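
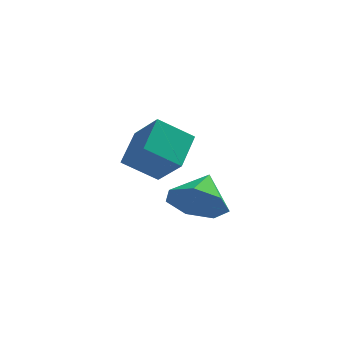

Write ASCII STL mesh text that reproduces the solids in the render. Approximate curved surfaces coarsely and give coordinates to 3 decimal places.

solid 
facet normal -0.163 -0.819 -0.550
outer loop
vertex 2.298 -3.897 -0.866
vertex 1.891 -4.3 -0.146
vertex 1.51 -3.782 -0.804
endloop
endfacet
facet normal 0.104 0.920 -0.379
outer loop
vertex 2.298 -3.897 -0.866
vertex 1.51 -3.782 -0.804
vertex 2.089 -3.3 0.526
endloop
endfacet
facet normal -0.163 -0.819 -0.551
outer loop
vertex 1.51 -3.782 -0.804
vertex 1.891 -4.3 -0.146
vertex 1.009 -4.057 -0.247
endloop
endfacet
facet normal -0.539 0.840 -0.070
outer loop
vertex 1.51 -3.782 -0.804
vertex 1.009 -4.057 -0.247
vertex 2.089 -3.3 0.526
endloop
endfacet
facet normal -0.163 -0.819 -0.550
outer loop
vertex 1.009 -4.057 -0.247
vertex 1.891 -4.3 -0.146
vertex 1.172 -4.515 0.387
endloop
endfacet
facet normal -0.707 0.474 0.524
outer loop
vertex 1.009 -4.057 -0.247
vertex 1.172 -4.515 0.387
vertex 2.089 -3.3 0.526
endloop
endfacet
facet normal -0.162 -0.820 -0.549
outer loop
vertex 1.172 -4.515 0.387
vertex 1.891 -4.3 -0.146
vertex 1.876 -4.81 0.62
endloop
endfacet
facet normal -0.275 0.098 0.956
outer loop
vertex 1.172 -4.515 0.387
vertex 1.876 -4.81 0.62
vertex 2.089 -3.3 0.526
endloop
endfacet
facet normal -0.163 -0.820 -0.549
outer loop
vertex 1.876 -4.81 0.62
vertex 1.891 -4.3 -0.146
vertex 2.591 -4.722 0.276
endloop
endfacet
facet normal 0.434 -0.005 0.901
outer loop
vertex 1.876 -4.81 0.62
vertex 2.591 -4.722 0.276
vertex 2.089 -3.3 0.526
endloop
endfacet
facet normal -0.162 -0.819 -0.550
outer loop
vertex 2.591 -4.722 0.276
vertex 1.891 -4.3 -0.146
vertex 2.779 -4.315 -0.385
endloop
endfacet
facet normal 0.884 0.242 0.400
outer loop
vertex 2.591 -4.722 0.276
vertex 2.779 -4.315 -0.385
vertex 2.089 -3.3 0.526
endloop
endfacet
facet normal -0.162 -0.819 -0.550
outer loop
vertex 2.779 -4.315 -0.385
vertex 1.891 -4.3 -0.146
vertex 2.298 -3.897 -0.866
endloop
endfacet
facet normal 0.738 0.654 -0.170
outer loop
vertex 2.779 -4.315 -0.385
vertex 2.298 -3.897 -0.866
vertex 2.089 -3.3 0.526
endloop
endfacet
facet normal -0.799 -0.212 0.563
outer loop
vertex 0.283 -1.093 1.706
vertex -0.5 -0.424 0.848
vertex 0.083 -2.252 0.985
endloop
endfacet
facet normal 0.585 -0.499 0.640
outer loop
vertex 1.12 -1.976 0.252
vertex 0.283 -1.093 1.706
vertex 0.083 -2.252 0.985
endloop
endfacet
facet normal -0.798 -0.212 0.564
outer loop
vertex 0.083 -2.252 0.985
vertex -0.5 -0.424 0.848
vertex -0.701 -1.583 0.127
endloop
endfacet
facet normal -0.145 -0.840 -0.522
outer loop
vertex -0.701 -1.583 0.127
vertex 1.12 -1.976 0.252
vertex 0.083 -2.252 0.985
endloop
endfacet
facet normal 0.146 0.840 0.522
outer loop
vertex 0.283 -1.093 1.706
vertex 0.537 -0.148 0.115
vertex -0.5 -0.424 0.848
endloop
endfacet
facet normal 0.584 -0.499 0.640
outer loop
vertex 1.321 -0.817 0.973
vertex 0.283 -1.093 1.706
vertex 1.12 -1.976 0.252
endloop
endfacet
facet normal 0.145 0.840 0.522
outer loop
vertex 1.321 -0.817 0.973
vertex 0.537 -0.148 0.115
vertex 0.283 -1.093 1.706
endloop
endfacet
facet normal -0.585 0.499 -0.639
outer loop
vertex -0.5 -0.424 0.848
vertex 0.537 -0.148 0.115
vertex -0.701 -1.583 0.127
endloop
endfacet
facet normal -0.145 -0.840 -0.522
outer loop
vertex 0.337 -1.307 -0.606
vertex 1.12 -1.976 0.252
vertex -0.701 -1.583 0.127
endloop
endfacet
facet normal -0.585 0.499 -0.640
outer loop
vertex -0.701 -1.583 0.127
vertex 0.537 -0.148 0.115
vertex 0.337 -1.307 -0.606
endloop
endfacet
facet normal 0.799 0.212 -0.563
outer loop
vertex 0.337 -1.307 -0.606
vertex 1.321 -0.817 0.973
vertex 1.12 -1.976 0.252
endloop
endfacet
facet normal 0.798 0.213 -0.563
outer loop
vertex 0.537 -0.148 0.115
vertex 1.321 -0.817 0.973
vertex 0.337 -1.307 -0.606
endloop
endfacet

endsolid


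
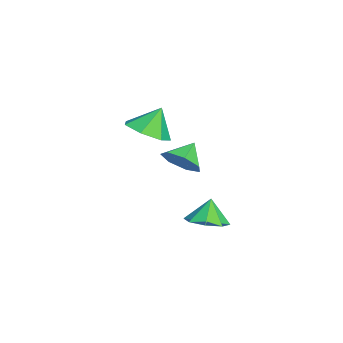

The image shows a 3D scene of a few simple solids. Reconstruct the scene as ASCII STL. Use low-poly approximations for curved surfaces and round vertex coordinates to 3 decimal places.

solid 
facet normal 0.641 -0.492 -0.589
outer loop
vertex -2.077 0.141 0.333
vertex -2.63 -0.501 0.268
vertex -2.556 0.187 -0.226
endloop
endfacet
facet normal -0.043 0.992 0.118
outer loop
vertex -2.077 0.141 0.333
vertex -2.556 0.187 -0.226
vertex -3.31 0.021 0.892
endloop
endfacet
facet normal 0.640 -0.492 -0.590
outer loop
vertex -2.556 0.187 -0.226
vertex -2.63 -0.501 0.268
vertex -3.091 -0.285 -0.413
endloop
endfacet
facet normal -0.579 0.767 -0.277
outer loop
vertex -2.556 0.187 -0.226
vertex -3.091 -0.285 -0.413
vertex -3.31 0.021 0.892
endloop
endfacet
facet normal 0.641 -0.492 -0.590
outer loop
vertex -3.091 -0.285 -0.413
vertex -2.63 -0.501 0.268
vertex -3.279 -0.92 -0.088
endloop
endfacet
facet normal -0.962 0.181 -0.204
outer loop
vertex -3.091 -0.285 -0.413
vertex -3.279 -0.92 -0.088
vertex -3.31 0.021 0.892
endloop
endfacet
facet normal 0.641 -0.493 -0.588
outer loop
vertex -3.279 -0.92 -0.088
vertex -2.63 -0.501 0.268
vertex -2.979 -1.239 0.506
endloop
endfacet
facet normal -0.903 -0.324 0.282
outer loop
vertex -3.279 -0.92 -0.088
vertex -2.979 -1.239 0.506
vertex -3.31 0.021 0.892
endloop
endfacet
facet normal 0.641 -0.493 -0.589
outer loop
vertex -2.979 -1.239 0.506
vertex -2.63 -0.501 0.268
vertex -2.417 -1.003 0.92
endloop
endfacet
facet normal -0.447 -0.367 0.816
outer loop
vertex -2.979 -1.239 0.506
vertex -2.417 -1.003 0.92
vertex -3.31 0.021 0.892
endloop
endfacet
facet normal 0.640 -0.493 -0.589
outer loop
vertex -2.417 -1.003 0.92
vertex -2.63 -0.501 0.268
vertex -2.015 -0.389 0.843
endloop
endfacet
facet normal 0.064 0.083 0.995
outer loop
vertex -2.417 -1.003 0.92
vertex -2.015 -0.389 0.843
vertex -3.31 0.021 0.892
endloop
endfacet
facet normal 0.641 -0.492 -0.589
outer loop
vertex -2.015 -0.389 0.843
vertex -2.63 -0.501 0.268
vertex -2.077 0.141 0.333
endloop
endfacet
facet normal 0.243 0.687 0.685
outer loop
vertex -2.015 -0.389 0.843
vertex -2.077 0.141 0.333
vertex -3.31 0.021 0.892
endloop
endfacet
facet normal 0.260 -0.449 -0.855
outer loop
vertex -2.435 -1.958 1.931
vertex -3.29 -1.716 1.544
vertex -2.459 -1.216 1.534
endloop
endfacet
facet normal 0.637 0.380 0.671
outer loop
vertex -2.435 -1.958 1.931
vertex -2.459 -1.216 1.534
vertex -3.61 -1.164 2.596
endloop
endfacet
facet normal 0.259 -0.448 -0.856
outer loop
vertex -2.459 -1.216 1.534
vertex -3.29 -1.716 1.544
vertex -3.11 -0.85 1.145
endloop
endfacet
facet normal 0.322 0.896 0.305
outer loop
vertex -2.459 -1.216 1.534
vertex -3.11 -0.85 1.145
vertex -3.61 -1.164 2.596
endloop
endfacet
facet normal 0.260 -0.448 -0.855
outer loop
vertex -3.11 -0.85 1.145
vertex -3.29 -1.716 1.544
vertex -3.896 -1.136 1.056
endloop
endfacet
facet normal -0.349 0.934 0.082
outer loop
vertex -3.11 -0.85 1.145
vertex -3.896 -1.136 1.056
vertex -3.61 -1.164 2.596
endloop
endfacet
facet normal 0.259 -0.449 -0.855
outer loop
vertex -3.896 -1.136 1.056
vertex -3.29 -1.716 1.544
vertex -4.227 -1.859 1.335
endloop
endfacet
facet normal -0.870 0.464 0.170
outer loop
vertex -3.896 -1.136 1.056
vertex -4.227 -1.859 1.335
vertex -3.61 -1.164 2.596
endloop
endfacet
facet normal 0.259 -0.449 -0.855
outer loop
vertex -4.227 -1.859 1.335
vertex -3.29 -1.716 1.544
vertex -3.852 -2.473 1.771
endloop
endfacet
facet normal -0.849 -0.161 0.504
outer loop
vertex -4.227 -1.859 1.335
vertex -3.852 -2.473 1.771
vertex -3.61 -1.164 2.596
endloop
endfacet
facet normal 0.259 -0.449 -0.855
outer loop
vertex -3.852 -2.473 1.771
vertex -3.29 -1.716 1.544
vertex -3.054 -2.518 2.036
endloop
endfacet
facet normal -0.302 -0.468 0.831
outer loop
vertex -3.852 -2.473 1.771
vertex -3.054 -2.518 2.036
vertex -3.61 -1.164 2.596
endloop
endfacet
facet normal 0.260 -0.448 -0.855
outer loop
vertex -3.054 -2.518 2.036
vertex -3.29 -1.716 1.544
vertex -2.435 -1.958 1.931
endloop
endfacet
facet normal 0.359 -0.227 0.905
outer loop
vertex -3.054 -2.518 2.036
vertex -2.435 -1.958 1.931
vertex -3.61 -1.164 2.596
endloop
endfacet
facet normal 0.338 -0.159 -0.928
outer loop
vertex 1.617 0.768 -0.477
vertex 0.982 0.27 -0.623
vertex 1.12 1.073 -0.71
endloop
endfacet
facet normal 0.207 0.784 0.585
outer loop
vertex 1.617 0.768 -0.477
vertex 1.12 1.073 -0.71
vertex 0.638 0.43 0.323
endloop
endfacet
facet normal 0.337 -0.159 -0.928
outer loop
vertex 1.12 1.073 -0.71
vertex 0.982 0.27 -0.623
vertex 0.542 0.908 -0.892
endloop
endfacet
facet normal -0.360 0.858 0.366
outer loop
vertex 1.12 1.073 -0.71
vertex 0.542 0.908 -0.892
vertex 0.638 0.43 0.323
endloop
endfacet
facet normal 0.338 -0.158 -0.928
outer loop
vertex 0.542 0.908 -0.892
vertex 0.982 0.27 -0.623
vertex 0.223 0.368 -0.916
endloop
endfacet
facet normal -0.837 0.483 0.256
outer loop
vertex 0.542 0.908 -0.892
vertex 0.223 0.368 -0.916
vertex 0.638 0.43 0.323
endloop
endfacet
facet normal 0.338 -0.158 -0.928
outer loop
vertex 0.223 0.368 -0.916
vertex 0.982 0.27 -0.623
vertex 0.348 -0.229 -0.769
endloop
endfacet
facet normal -0.940 -0.118 0.321
outer loop
vertex 0.223 0.368 -0.916
vertex 0.348 -0.229 -0.769
vertex 0.638 0.43 0.323
endloop
endfacet
facet normal 0.337 -0.157 -0.928
outer loop
vertex 0.348 -0.229 -0.769
vertex 0.982 0.27 -0.623
vertex 0.844 -0.534 -0.537
endloop
endfacet
facet normal -0.610 -0.596 0.522
outer loop
vertex 0.348 -0.229 -0.769
vertex 0.844 -0.534 -0.537
vertex 0.638 0.43 0.323
endloop
endfacet
facet normal 0.337 -0.157 -0.928
outer loop
vertex 0.844 -0.534 -0.537
vertex 0.982 0.27 -0.623
vertex 1.422 -0.369 -0.355
endloop
endfacet
facet normal -0.042 -0.670 0.741
outer loop
vertex 0.844 -0.534 -0.537
vertex 1.422 -0.369 -0.355
vertex 0.638 0.43 0.323
endloop
endfacet
facet normal 0.337 -0.157 -0.928
outer loop
vertex 1.422 -0.369 -0.355
vertex 0.982 0.27 -0.623
vertex 1.742 0.171 -0.33
endloop
endfacet
facet normal 0.434 -0.296 0.851
outer loop
vertex 1.422 -0.369 -0.355
vertex 1.742 0.171 -0.33
vertex 0.638 0.43 0.323
endloop
endfacet
facet normal 0.337 -0.158 -0.928
outer loop
vertex 1.742 0.171 -0.33
vertex 0.982 0.27 -0.623
vertex 1.617 0.768 -0.477
endloop
endfacet
facet normal 0.537 0.306 0.786
outer loop
vertex 1.742 0.171 -0.33
vertex 1.617 0.768 -0.477
vertex 0.638 0.43 0.323
endloop
endfacet

endsolid


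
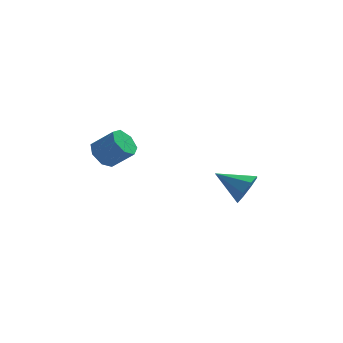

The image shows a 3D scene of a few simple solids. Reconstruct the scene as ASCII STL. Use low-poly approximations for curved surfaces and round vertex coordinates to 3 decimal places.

solid 
facet normal 0.774 -0.499 -0.390
outer loop
vertex 2.711 -1.256 -1.542
vertex 2.363 -1.334 -2.133
vertex 2.796 -0.86 -1.88
endloop
endfacet
facet normal 0.208 0.609 0.766
outer loop
vertex 2.711 -1.256 -1.542
vertex 2.796 -0.86 -1.88
vertex 1.357 -0.686 -1.627
endloop
endfacet
facet normal 0.774 -0.499 -0.390
outer loop
vertex 2.796 -0.86 -1.88
vertex 2.363 -1.334 -2.133
vertex 2.628 -0.741 -2.366
endloop
endfacet
facet normal 0.150 0.971 0.186
outer loop
vertex 2.796 -0.86 -1.88
vertex 2.628 -0.741 -2.366
vertex 1.357 -0.686 -1.627
endloop
endfacet
facet normal 0.775 -0.499 -0.389
outer loop
vertex 2.628 -0.741 -2.366
vertex 2.363 -1.334 -2.133
vertex 2.305 -0.97 -2.716
endloop
endfacet
facet normal -0.196 0.894 -0.404
outer loop
vertex 2.628 -0.741 -2.366
vertex 2.305 -0.97 -2.716
vertex 1.357 -0.686 -1.627
endloop
endfacet
facet normal 0.774 -0.499 -0.389
outer loop
vertex 2.305 -0.97 -2.716
vertex 2.363 -1.334 -2.133
vertex 2.016 -1.412 -2.724
endloop
endfacet
facet normal -0.627 0.422 -0.655
outer loop
vertex 2.305 -0.97 -2.716
vertex 2.016 -1.412 -2.724
vertex 1.357 -0.686 -1.627
endloop
endfacet
facet normal 0.775 -0.498 -0.389
outer loop
vertex 2.016 -1.412 -2.724
vertex 2.363 -1.334 -2.133
vertex 1.931 -1.809 -2.386
endloop
endfacet
facet normal -0.890 -0.169 -0.423
outer loop
vertex 2.016 -1.412 -2.724
vertex 1.931 -1.809 -2.386
vertex 1.357 -0.686 -1.627
endloop
endfacet
facet normal 0.775 -0.498 -0.388
outer loop
vertex 1.931 -1.809 -2.386
vertex 2.363 -1.334 -2.133
vertex 2.099 -1.927 -1.899
endloop
endfacet
facet normal -0.832 -0.532 0.158
outer loop
vertex 1.931 -1.809 -2.386
vertex 2.099 -1.927 -1.899
vertex 1.357 -0.686 -1.627
endloop
endfacet
facet normal 0.774 -0.499 -0.390
outer loop
vertex 2.099 -1.927 -1.899
vertex 2.363 -1.334 -2.133
vertex 2.422 -1.698 -1.55
endloop
endfacet
facet normal -0.485 -0.454 0.747
outer loop
vertex 2.099 -1.927 -1.899
vertex 2.422 -1.698 -1.55
vertex 1.357 -0.686 -1.627
endloop
endfacet
facet normal 0.774 -0.499 -0.390
outer loop
vertex 2.422 -1.698 -1.55
vertex 2.363 -1.334 -2.133
vertex 2.711 -1.256 -1.542
endloop
endfacet
facet normal -0.055 0.018 0.998
outer loop
vertex 2.422 -1.698 -1.55
vertex 2.711 -1.256 -1.542
vertex 1.357 -0.686 -1.627
endloop
endfacet
facet normal -0.705 0.235 -0.669
outer loop
vertex -2.234 -1.008 -0.715
vertex -2.497 -0.638 -0.308
vertex -2.064 -0.507 -0.718
endloop
endfacet
facet normal 0.632 -0.219 -0.743
outer loop
vertex -2.234 -1.008 -0.715
vertex -2.064 -0.507 -0.718
vertex -1.5 -1.252 -0.019
endloop
endfacet
facet normal 0.633 -0.218 -0.743
outer loop
vertex -1.5 -1.252 -0.019
vertex -2.064 -0.507 -0.718
vertex -1.331 -0.751 -0.022
endloop
endfacet
facet normal 0.706 -0.234 0.669
outer loop
vertex -1.5 -1.252 -0.019
vertex -1.331 -0.751 -0.022
vertex -1.763 -0.882 0.388
endloop
endfacet
facet normal -0.705 0.237 -0.669
outer loop
vertex -2.064 -0.507 -0.718
vertex -2.497 -0.638 -0.308
vertex -2.22 -0.104 -0.411
endloop
endfacet
facet normal 0.645 0.605 -0.467
outer loop
vertex -2.064 -0.507 -0.718
vertex -2.22 -0.104 -0.411
vertex -1.331 -0.751 -0.022
endloop
endfacet
facet normal 0.645 0.605 -0.468
outer loop
vertex -1.331 -0.751 -0.022
vertex -2.22 -0.104 -0.411
vertex -1.487 -0.348 0.284
endloop
endfacet
facet normal 0.706 -0.235 0.669
outer loop
vertex -1.331 -0.751 -0.022
vertex -1.487 -0.348 0.284
vertex -1.763 -0.882 0.388
endloop
endfacet
facet normal -0.704 0.236 -0.670
outer loop
vertex -2.22 -0.104 -0.411
vertex -2.497 -0.638 -0.308
vertex -2.585 -0.103 -0.027
endloop
endfacet
facet normal 0.171 0.972 0.160
outer loop
vertex -2.22 -0.104 -0.411
vertex -2.585 -0.103 -0.027
vertex -1.487 -0.348 0.284
endloop
endfacet
facet normal 0.171 0.972 0.162
outer loop
vertex -1.487 -0.348 0.284
vertex -2.585 -0.103 -0.027
vertex -1.851 -0.348 0.668
endloop
endfacet
facet normal 0.706 -0.234 0.669
outer loop
vertex -1.487 -0.348 0.284
vertex -1.851 -0.348 0.668
vertex -1.763 -0.882 0.388
endloop
endfacet
facet normal -0.704 0.236 -0.669
outer loop
vertex -2.585 -0.103 -0.027
vertex -2.497 -0.638 -0.308
vertex -2.883 -0.505 0.145
endloop
endfacet
facet normal -0.431 0.606 0.669
outer loop
vertex -2.585 -0.103 -0.027
vertex -2.883 -0.505 0.145
vertex -1.851 -0.348 0.668
endloop
endfacet
facet normal -0.431 0.607 0.668
outer loop
vertex -1.851 -0.348 0.668
vertex -2.883 -0.505 0.145
vertex -2.149 -0.75 0.841
endloop
endfacet
facet normal 0.705 -0.235 0.669
outer loop
vertex -1.851 -0.348 0.668
vertex -2.149 -0.75 0.841
vertex -1.763 -0.882 0.388
endloop
endfacet
facet normal -0.705 0.234 -0.669
outer loop
vertex -2.883 -0.505 0.145
vertex -2.497 -0.638 -0.308
vertex -2.89 -1.007 -0.023
endloop
endfacet
facet normal -0.709 -0.215 0.672
outer loop
vertex -2.883 -0.505 0.145
vertex -2.89 -1.007 -0.023
vertex -2.149 -0.75 0.841
endloop
endfacet
facet normal -0.709 -0.214 0.672
outer loop
vertex -2.149 -0.75 0.841
vertex -2.89 -1.007 -0.023
vertex -2.157 -1.251 0.673
endloop
endfacet
facet normal 0.705 -0.236 0.669
outer loop
vertex -2.149 -0.75 0.841
vertex -2.157 -1.251 0.673
vertex -1.763 -0.882 0.388
endloop
endfacet
facet normal -0.705 0.234 -0.669
outer loop
vertex -2.89 -1.007 -0.023
vertex -2.497 -0.638 -0.308
vertex -2.601 -1.231 -0.406
endloop
endfacet
facet normal -0.453 -0.875 0.170
outer loop
vertex -2.89 -1.007 -0.023
vertex -2.601 -1.231 -0.406
vertex -2.157 -1.251 0.673
endloop
endfacet
facet normal -0.453 -0.875 0.170
outer loop
vertex -2.157 -1.251 0.673
vertex -2.601 -1.231 -0.406
vertex -1.868 -1.475 0.29
endloop
endfacet
facet normal 0.705 -0.235 0.669
outer loop
vertex -2.157 -1.251 0.673
vertex -1.868 -1.475 0.29
vertex -1.763 -0.882 0.388
endloop
endfacet
facet normal -0.706 0.234 -0.669
outer loop
vertex -2.601 -1.231 -0.406
vertex -2.497 -0.638 -0.308
vertex -2.234 -1.008 -0.715
endloop
endfacet
facet normal 0.145 -0.876 -0.460
outer loop
vertex -2.601 -1.231 -0.406
vertex -2.234 -1.008 -0.715
vertex -1.868 -1.475 0.29
endloop
endfacet
facet normal 0.145 -0.876 -0.460
outer loop
vertex -1.868 -1.475 0.29
vertex -2.234 -1.008 -0.715
vertex -1.5 -1.252 -0.019
endloop
endfacet
facet normal 0.705 -0.235 0.669
outer loop
vertex -1.868 -1.475 0.29
vertex -1.5 -1.252 -0.019
vertex -1.763 -0.882 0.388
endloop
endfacet

endsolid


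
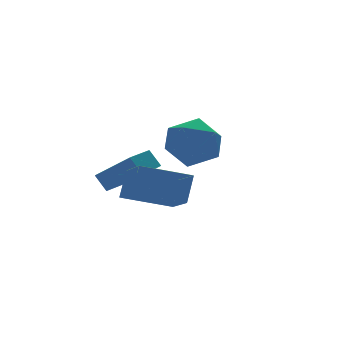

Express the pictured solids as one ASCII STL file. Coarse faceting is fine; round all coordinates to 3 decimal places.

solid 
facet normal -0.399 -0.332 -0.855
outer loop
vertex -4.391 -2.999 2.662
vertex -4.009 -1.321 1.832
vertex -2.646 -3.67 2.108
endloop
endfacet
facet normal -0.200 -0.878 0.434
outer loop
vertex -2.151 -3.259 3.168
vertex -4.391 -2.999 2.662
vertex -2.646 -3.67 2.108
endloop
endfacet
facet normal -0.399 -0.332 -0.855
outer loop
vertex -2.646 -3.67 2.108
vertex -4.009 -1.321 1.832
vertex -2.264 -1.993 1.278
endloop
endfacet
facet normal 0.895 -0.344 -0.284
outer loop
vertex -2.264 -1.993 1.278
vertex -2.151 -3.259 3.168
vertex -2.646 -3.67 2.108
endloop
endfacet
facet normal -0.895 0.344 0.284
outer loop
vertex -4.391 -2.999 2.662
vertex -3.514 -0.91 2.892
vertex -4.009 -1.321 1.832
endloop
endfacet
facet normal -0.200 -0.878 0.435
outer loop
vertex -3.896 -2.587 3.722
vertex -4.391 -2.999 2.662
vertex -2.151 -3.259 3.168
endloop
endfacet
facet normal -0.895 0.344 0.284
outer loop
vertex -3.896 -2.587 3.722
vertex -3.514 -0.91 2.892
vertex -4.391 -2.999 2.662
endloop
endfacet
facet normal 0.200 0.878 -0.434
outer loop
vertex -4.009 -1.321 1.832
vertex -3.514 -0.91 2.892
vertex -2.264 -1.993 1.278
endloop
endfacet
facet normal 0.895 -0.344 -0.284
outer loop
vertex -1.769 -1.581 2.338
vertex -2.151 -3.259 3.168
vertex -2.264 -1.993 1.278
endloop
endfacet
facet normal 0.200 0.878 -0.435
outer loop
vertex -2.264 -1.993 1.278
vertex -3.514 -0.91 2.892
vertex -1.769 -1.581 2.338
endloop
endfacet
facet normal 0.399 0.332 0.855
outer loop
vertex -1.769 -1.581 2.338
vertex -3.896 -2.587 3.722
vertex -2.151 -3.259 3.168
endloop
endfacet
facet normal 0.399 0.332 0.855
outer loop
vertex -3.514 -0.91 2.892
vertex -3.896 -2.587 3.722
vertex -1.769 -1.581 2.338
endloop
endfacet
facet normal -0.911 -0.410 -0.044
outer loop
vertex -2.926 -0.063 3.171
vertex -3.56 1.479 1.911
vertex -2.691 -0.514 2.502
endloop
endfacet
facet normal 0.304 -0.737 0.604
outer loop
vertex -1.68 -0.059 2.549
vertex -2.926 -0.063 3.171
vertex -2.691 -0.514 2.502
endloop
endfacet
facet normal -0.911 -0.410 -0.042
outer loop
vertex -2.691 -0.514 2.502
vertex -3.56 1.479 1.911
vertex -3.326 1.028 1.241
endloop
endfacet
facet normal 0.279 -0.537 -0.797
outer loop
vertex -3.326 1.028 1.241
vertex -1.68 -0.059 2.549
vertex -2.691 -0.514 2.502
endloop
endfacet
facet normal -0.278 0.536 0.797
outer loop
vertex -2.926 -0.063 3.171
vertex -2.549 1.934 1.958
vertex -3.56 1.479 1.911
endloop
endfacet
facet normal 0.303 -0.738 0.603
outer loop
vertex -1.914 0.392 3.219
vertex -2.926 -0.063 3.171
vertex -1.68 -0.059 2.549
endloop
endfacet
facet normal -0.279 0.536 0.796
outer loop
vertex -1.914 0.392 3.219
vertex -2.549 1.934 1.958
vertex -2.926 -0.063 3.171
endloop
endfacet
facet normal -0.304 0.738 -0.603
outer loop
vertex -3.56 1.479 1.911
vertex -2.549 1.934 1.958
vertex -3.326 1.028 1.241
endloop
endfacet
facet normal 0.279 -0.536 -0.797
outer loop
vertex -2.314 1.483 1.289
vertex -1.68 -0.059 2.549
vertex -3.326 1.028 1.241
endloop
endfacet
facet normal -0.303 0.737 -0.604
outer loop
vertex -3.326 1.028 1.241
vertex -2.549 1.934 1.958
vertex -2.314 1.483 1.289
endloop
endfacet
facet normal 0.911 0.410 0.043
outer loop
vertex -2.314 1.483 1.289
vertex -1.914 0.392 3.219
vertex -1.68 -0.059 2.549
endloop
endfacet
facet normal 0.911 0.410 0.043
outer loop
vertex -2.549 1.934 1.958
vertex -1.914 0.392 3.219
vertex -2.314 1.483 1.289
endloop
endfacet
facet normal -0.279 0.312 0.908
outer loop
vertex -0.197 2.115 3.543
vertex -0.263 0.928 3.931
vertex 0.809 1.563 4.042
endloop
endfacet
facet normal 0.142 0.794 0.592
outer loop
vertex -0.197 2.115 3.543
vertex 0.809 1.563 4.042
vertex 0.932 2.293 3.033
endloop
endfacet
facet normal -0.166 0.986 -0.022
outer loop
vertex -0.197 2.115 3.543
vertex 0.932 2.293 3.033
vertex -0.064 2.109 2.299
endloop
endfacet
facet normal -0.777 0.624 -0.086
outer loop
vertex -0.197 2.115 3.543
vertex -0.064 2.109 2.299
vertex -0.803 1.265 2.854
endloop
endfacet
facet normal -0.847 0.207 0.490
outer loop
vertex -0.197 2.115 3.543
vertex -0.803 1.265 2.854
vertex -0.263 0.928 3.931
endloop
endfacet
facet normal 0.763 0.476 0.437
outer loop
vertex 0.932 2.293 3.033
vertex 0.809 1.563 4.042
vertex 1.563 1.215 3.106
endloop
endfacet
facet normal 0.081 -0.303 0.950
outer loop
vertex 0.809 1.563 4.042
vertex -0.263 0.928 3.931
vertex 0.824 0.371 3.661
endloop
endfacet
facet normal -0.838 -0.472 0.273
outer loop
vertex -0.263 0.928 3.931
vertex -0.803 1.265 2.854
vertex -0.172 0.187 2.927
endloop
endfacet
facet normal -0.725 0.201 -0.659
outer loop
vertex -0.803 1.265 2.854
vertex -0.064 2.109 2.299
vertex -0.049 0.917 1.918
endloop
endfacet
facet normal 0.265 0.787 -0.557
outer loop
vertex -0.064 2.109 2.299
vertex 0.932 2.293 3.033
vertex 1.023 1.552 2.029
endloop
endfacet
facet normal 0.777 -0.624 0.086
outer loop
vertex 0.957 0.365 2.417
vertex 1.563 1.215 3.106
vertex 0.824 0.371 3.661
endloop
endfacet
facet normal 0.166 -0.986 0.022
outer loop
vertex 0.957 0.365 2.417
vertex 0.824 0.371 3.661
vertex -0.172 0.187 2.927
endloop
endfacet
facet normal -0.142 -0.794 -0.592
outer loop
vertex 0.957 0.365 2.417
vertex -0.172 0.187 2.927
vertex -0.049 0.917 1.918
endloop
endfacet
facet normal 0.279 -0.312 -0.908
outer loop
vertex 0.957 0.365 2.417
vertex -0.049 0.917 1.918
vertex 1.023 1.552 2.029
endloop
endfacet
facet normal 0.847 -0.207 -0.490
outer loop
vertex 0.957 0.365 2.417
vertex 1.023 1.552 2.029
vertex 1.563 1.215 3.106
endloop
endfacet
facet normal 0.725 -0.201 0.659
outer loop
vertex 0.824 0.371 3.661
vertex 1.563 1.215 3.106
vertex 0.809 1.563 4.042
endloop
endfacet
facet normal -0.265 -0.787 0.557
outer loop
vertex -0.172 0.187 2.927
vertex 0.824 0.371 3.661
vertex -0.263 0.928 3.931
endloop
endfacet
facet normal -0.763 -0.476 -0.437
outer loop
vertex -0.049 0.917 1.918
vertex -0.172 0.187 2.927
vertex -0.803 1.265 2.854
endloop
endfacet
facet normal -0.081 0.303 -0.950
outer loop
vertex 1.023 1.552 2.029
vertex -0.049 0.917 1.918
vertex -0.064 2.109 2.299
endloop
endfacet
facet normal 0.838 0.472 -0.273
outer loop
vertex 1.563 1.215 3.106
vertex 1.023 1.552 2.029
vertex 0.932 2.293 3.033
endloop
endfacet

endsolid


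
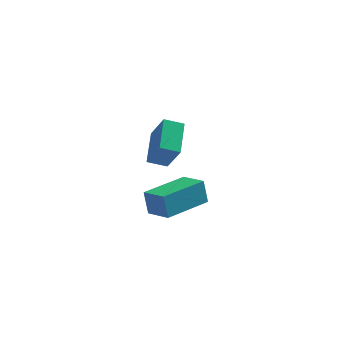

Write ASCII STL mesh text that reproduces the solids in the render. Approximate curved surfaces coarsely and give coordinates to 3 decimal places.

solid 
facet normal -0.917 -0.202 0.344
outer loop
vertex -3.429 -0.128 2.948
vertex -3.478 1.416 3.727
vertex -4.066 0.518 1.629
endloop
endfacet
facet normal 0.028 -0.892 -0.451
outer loop
vertex -3.222 0.704 1.313
vertex -3.429 -0.128 2.948
vertex -4.066 0.518 1.629
endloop
endfacet
facet normal -0.917 -0.202 0.343
outer loop
vertex -4.066 0.518 1.629
vertex -3.478 1.416 3.727
vertex -4.114 2.062 2.408
endloop
endfacet
facet normal -0.397 0.403 -0.824
outer loop
vertex -4.114 2.062 2.408
vertex -3.222 0.704 1.313
vertex -4.066 0.518 1.629
endloop
endfacet
facet normal 0.397 -0.403 0.824
outer loop
vertex -3.429 -0.128 2.948
vertex -2.634 1.602 3.411
vertex -3.478 1.416 3.727
endloop
endfacet
facet normal 0.028 -0.892 -0.451
outer loop
vertex -2.586 0.058 2.632
vertex -3.429 -0.128 2.948
vertex -3.222 0.704 1.313
endloop
endfacet
facet normal 0.398 -0.403 0.824
outer loop
vertex -2.586 0.058 2.632
vertex -2.634 1.602 3.411
vertex -3.429 -0.128 2.948
endloop
endfacet
facet normal -0.028 0.892 0.451
outer loop
vertex -3.478 1.416 3.727
vertex -2.634 1.602 3.411
vertex -4.114 2.062 2.408
endloop
endfacet
facet normal -0.398 0.403 -0.824
outer loop
vertex -3.271 2.248 2.092
vertex -3.222 0.704 1.313
vertex -4.114 2.062 2.408
endloop
endfacet
facet normal -0.028 0.892 0.451
outer loop
vertex -4.114 2.062 2.408
vertex -2.634 1.602 3.411
vertex -3.271 2.248 2.092
endloop
endfacet
facet normal 0.917 0.202 -0.343
outer loop
vertex -3.271 2.248 2.092
vertex -2.586 0.058 2.632
vertex -3.222 0.704 1.313
endloop
endfacet
facet normal 0.917 0.202 -0.344
outer loop
vertex -2.634 1.602 3.411
vertex -2.586 0.058 2.632
vertex -3.271 2.248 2.092
endloop
endfacet
facet normal -0.632 -0.775 0.026
outer loop
vertex -2.644 -4.325 2.851
vertex -3.532 -3.611 2.547
vertex -2.441 -4.526 1.789
endloop
endfacet
facet normal 0.753 -0.606 0.258
outer loop
vertex -1.088 -2.869 1.733
vertex -2.644 -4.325 2.851
vertex -2.441 -4.526 1.789
endloop
endfacet
facet normal -0.632 -0.774 0.025
outer loop
vertex -2.441 -4.526 1.789
vertex -3.532 -3.611 2.547
vertex -3.329 -3.811 1.484
endloop
endfacet
facet normal 0.184 -0.183 -0.966
outer loop
vertex -3.329 -3.811 1.484
vertex -1.088 -2.869 1.733
vertex -2.441 -4.526 1.789
endloop
endfacet
facet normal -0.184 0.183 0.966
outer loop
vertex -2.644 -4.325 2.851
vertex -2.179 -1.954 2.491
vertex -3.532 -3.611 2.547
endloop
endfacet
facet normal 0.752 -0.606 0.258
outer loop
vertex -1.291 -2.669 2.796
vertex -2.644 -4.325 2.851
vertex -1.088 -2.869 1.733
endloop
endfacet
facet normal -0.184 0.183 0.966
outer loop
vertex -1.291 -2.669 2.796
vertex -2.179 -1.954 2.491
vertex -2.644 -4.325 2.851
endloop
endfacet
facet normal -0.753 0.606 -0.258
outer loop
vertex -3.532 -3.611 2.547
vertex -2.179 -1.954 2.491
vertex -3.329 -3.811 1.484
endloop
endfacet
facet normal 0.184 -0.182 -0.966
outer loop
vertex -1.976 -2.155 1.429
vertex -1.088 -2.869 1.733
vertex -3.329 -3.811 1.484
endloop
endfacet
facet normal -0.752 0.606 -0.258
outer loop
vertex -3.329 -3.811 1.484
vertex -2.179 -1.954 2.491
vertex -1.976 -2.155 1.429
endloop
endfacet
facet normal 0.632 0.775 -0.025
outer loop
vertex -1.976 -2.155 1.429
vertex -1.291 -2.669 2.796
vertex -1.088 -2.869 1.733
endloop
endfacet
facet normal 0.632 0.774 -0.026
outer loop
vertex -2.179 -1.954 2.491
vertex -1.291 -2.669 2.796
vertex -1.976 -2.155 1.429
endloop
endfacet

endsolid


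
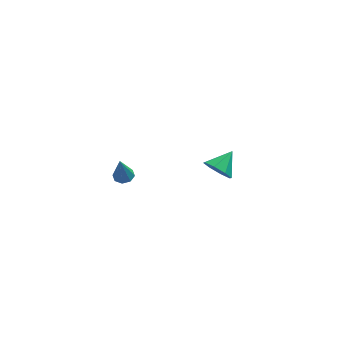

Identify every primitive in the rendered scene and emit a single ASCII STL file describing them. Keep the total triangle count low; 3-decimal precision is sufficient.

solid 
facet normal 0.130 0.142 -0.981
outer loop
vertex -2.4 -3.191 2.843
vertex -2.678 -2.729 2.873
vertex -2.158 -2.865 2.922
endloop
endfacet
facet normal 0.713 -0.612 0.343
outer loop
vertex -2.4 -3.191 2.843
vertex -2.158 -2.865 2.922
vertex -2.862 -2.931 4.267
endloop
endfacet
facet normal 0.130 0.143 -0.981
outer loop
vertex -2.158 -2.865 2.922
vertex -2.678 -2.729 2.873
vertex -2.22 -2.46 2.973
endloop
endfacet
facet normal 0.882 0.076 0.465
outer loop
vertex -2.158 -2.865 2.922
vertex -2.22 -2.46 2.973
vertex -2.862 -2.931 4.267
endloop
endfacet
facet normal 0.131 0.143 -0.981
outer loop
vertex -2.22 -2.46 2.973
vertex -2.678 -2.729 2.873
vertex -2.551 -2.212 2.965
endloop
endfacet
facet normal 0.509 0.696 0.506
outer loop
vertex -2.22 -2.46 2.973
vertex -2.551 -2.212 2.965
vertex -2.862 -2.931 4.267
endloop
endfacet
facet normal 0.128 0.143 -0.981
outer loop
vertex -2.551 -2.212 2.965
vertex -2.678 -2.729 2.873
vertex -2.956 -2.267 2.904
endloop
endfacet
facet normal -0.186 0.878 0.441
outer loop
vertex -2.551 -2.212 2.965
vertex -2.956 -2.267 2.904
vertex -2.862 -2.931 4.267
endloop
endfacet
facet normal 0.130 0.144 -0.981
outer loop
vertex -2.956 -2.267 2.904
vertex -2.678 -2.729 2.873
vertex -3.198 -2.592 2.824
endloop
endfacet
facet normal -0.798 0.518 0.308
outer loop
vertex -2.956 -2.267 2.904
vertex -3.198 -2.592 2.824
vertex -2.862 -2.931 4.267
endloop
endfacet
facet normal 0.130 0.141 -0.981
outer loop
vertex -3.198 -2.592 2.824
vertex -2.678 -2.729 2.873
vertex -3.135 -2.998 2.774
endloop
endfacet
facet normal -0.967 -0.173 0.185
outer loop
vertex -3.198 -2.592 2.824
vertex -3.135 -2.998 2.774
vertex -2.862 -2.931 4.267
endloop
endfacet
facet normal 0.128 0.143 -0.981
outer loop
vertex -3.135 -2.998 2.774
vertex -2.678 -2.729 2.873
vertex -2.805 -3.246 2.781
endloop
endfacet
facet normal -0.596 -0.790 0.144
outer loop
vertex -3.135 -2.998 2.774
vertex -2.805 -3.246 2.781
vertex -2.862 -2.931 4.267
endloop
endfacet
facet normal 0.131 0.142 -0.981
outer loop
vertex -2.805 -3.246 2.781
vertex -2.678 -2.729 2.873
vertex -2.4 -3.191 2.843
endloop
endfacet
facet normal 0.100 -0.973 0.210
outer loop
vertex -2.805 -3.246 2.781
vertex -2.4 -3.191 2.843
vertex -2.862 -2.931 4.267
endloop
endfacet
facet normal -0.633 -0.586 -0.506
outer loop
vertex 3.362 2.874 -3.998
vertex 2.727 3.01 -3.361
vertex 2.961 3.426 -4.136
endloop
endfacet
facet normal 0.766 0.440 -0.469
outer loop
vertex 3.362 2.874 -3.998
vertex 2.961 3.426 -4.136
vertex 3.633 3.85 -2.639
endloop
endfacet
facet normal -0.633 -0.586 -0.506
outer loop
vertex 2.961 3.426 -4.136
vertex 2.727 3.01 -3.361
vertex 2.422 3.735 -3.82
endloop
endfacet
facet normal 0.284 0.881 -0.377
outer loop
vertex 2.961 3.426 -4.136
vertex 2.422 3.735 -3.82
vertex 3.633 3.85 -2.639
endloop
endfacet
facet normal -0.633 -0.586 -0.505
outer loop
vertex 2.422 3.735 -3.82
vertex 2.727 3.01 -3.361
vertex 2.063 3.619 -3.235
endloop
endfacet
facet normal -0.177 0.980 0.086
outer loop
vertex 2.422 3.735 -3.82
vertex 2.063 3.619 -3.235
vertex 3.633 3.85 -2.639
endloop
endfacet
facet normal -0.633 -0.586 -0.505
outer loop
vertex 2.063 3.619 -3.235
vertex 2.727 3.01 -3.361
vertex 2.092 3.147 -2.724
endloop
endfacet
facet normal -0.346 0.679 0.647
outer loop
vertex 2.063 3.619 -3.235
vertex 2.092 3.147 -2.724
vertex 3.633 3.85 -2.639
endloop
endfacet
facet normal -0.633 -0.587 -0.505
outer loop
vertex 2.092 3.147 -2.724
vertex 2.727 3.01 -3.361
vertex 2.494 2.595 -2.586
endloop
endfacet
facet normal -0.124 0.154 0.980
outer loop
vertex 2.092 3.147 -2.724
vertex 2.494 2.595 -2.586
vertex 3.633 3.85 -2.639
endloop
endfacet
facet normal -0.633 -0.587 -0.505
outer loop
vertex 2.494 2.595 -2.586
vertex 2.727 3.01 -3.361
vertex 3.032 2.286 -2.902
endloop
endfacet
facet normal 0.357 -0.287 0.889
outer loop
vertex 2.494 2.595 -2.586
vertex 3.032 2.286 -2.902
vertex 3.633 3.85 -2.639
endloop
endfacet
facet normal -0.632 -0.587 -0.506
outer loop
vertex 3.032 2.286 -2.902
vertex 2.727 3.01 -3.361
vertex 3.392 2.402 -3.487
endloop
endfacet
facet normal 0.818 -0.386 0.427
outer loop
vertex 3.032 2.286 -2.902
vertex 3.392 2.402 -3.487
vertex 3.633 3.85 -2.639
endloop
endfacet
facet normal -0.633 -0.587 -0.505
outer loop
vertex 3.392 2.402 -3.487
vertex 2.727 3.01 -3.361
vertex 3.362 2.874 -3.998
endloop
endfacet
facet normal 0.987 -0.085 -0.136
outer loop
vertex 3.392 2.402 -3.487
vertex 3.362 2.874 -3.998
vertex 3.633 3.85 -2.639
endloop
endfacet

endsolid


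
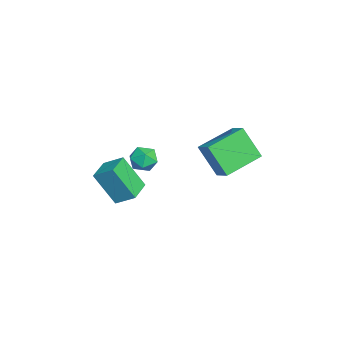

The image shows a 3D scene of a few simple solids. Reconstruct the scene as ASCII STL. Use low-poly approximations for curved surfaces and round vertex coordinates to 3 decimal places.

solid 
facet normal -0.096 0.981 0.168
outer loop
vertex -1.779 -1.791 1.51
vertex -1.656 -1.909 2.27
vertex -1.055 -1.769 1.796
endloop
endfacet
facet normal 0.166 0.859 -0.485
outer loop
vertex -1.779 -1.791 1.51
vertex -1.055 -1.769 1.796
vertex -1.195 -2.125 1.118
endloop
endfacet
facet normal -0.304 0.453 -0.838
outer loop
vertex -1.779 -1.791 1.51
vertex -1.195 -2.125 1.118
vertex -1.883 -2.485 1.173
endloop
endfacet
facet normal -0.856 0.324 -0.403
outer loop
vertex -1.779 -1.791 1.51
vertex -1.883 -2.485 1.173
vertex -2.168 -2.352 1.885
endloop
endfacet
facet normal -0.727 0.651 0.219
outer loop
vertex -1.779 -1.791 1.51
vertex -2.168 -2.352 1.885
vertex -1.656 -1.909 2.27
endloop
endfacet
facet normal 0.769 0.487 -0.414
outer loop
vertex -1.195 -2.125 1.118
vertex -1.055 -1.769 1.796
vertex -0.712 -2.448 1.635
endloop
endfacet
facet normal 0.347 0.684 0.642
outer loop
vertex -1.055 -1.769 1.796
vertex -1.656 -1.909 2.27
vertex -0.997 -2.315 2.347
endloop
endfacet
facet normal -0.674 0.150 0.723
outer loop
vertex -1.656 -1.909 2.27
vertex -2.168 -2.352 1.885
vertex -1.685 -2.675 2.402
endloop
endfacet
facet normal -0.882 -0.378 -0.282
outer loop
vertex -2.168 -2.352 1.885
vertex -1.883 -2.485 1.173
vertex -1.825 -3.031 1.724
endloop
endfacet
facet normal 0.010 -0.170 -0.985
outer loop
vertex -1.883 -2.485 1.173
vertex -1.195 -2.125 1.118
vertex -1.224 -2.891 1.25
endloop
endfacet
facet normal 0.856 -0.324 0.403
outer loop
vertex -1.101 -3.009 2.01
vertex -0.712 -2.448 1.635
vertex -0.997 -2.315 2.347
endloop
endfacet
facet normal 0.304 -0.453 0.838
outer loop
vertex -1.101 -3.009 2.01
vertex -0.997 -2.315 2.347
vertex -1.685 -2.675 2.402
endloop
endfacet
facet normal -0.166 -0.859 0.485
outer loop
vertex -1.101 -3.009 2.01
vertex -1.685 -2.675 2.402
vertex -1.825 -3.031 1.724
endloop
endfacet
facet normal 0.096 -0.981 -0.168
outer loop
vertex -1.101 -3.009 2.01
vertex -1.825 -3.031 1.724
vertex -1.224 -2.891 1.25
endloop
endfacet
facet normal 0.727 -0.651 -0.219
outer loop
vertex -1.101 -3.009 2.01
vertex -1.224 -2.891 1.25
vertex -0.712 -2.448 1.635
endloop
endfacet
facet normal 0.882 0.378 0.282
outer loop
vertex -0.997 -2.315 2.347
vertex -0.712 -2.448 1.635
vertex -1.055 -1.769 1.796
endloop
endfacet
facet normal -0.010 0.170 0.985
outer loop
vertex -1.685 -2.675 2.402
vertex -0.997 -2.315 2.347
vertex -1.656 -1.909 2.27
endloop
endfacet
facet normal -0.769 -0.487 0.414
outer loop
vertex -1.825 -3.031 1.724
vertex -1.685 -2.675 2.402
vertex -2.168 -2.352 1.885
endloop
endfacet
facet normal -0.347 -0.684 -0.642
outer loop
vertex -1.224 -2.891 1.25
vertex -1.825 -3.031 1.724
vertex -1.883 -2.485 1.173
endloop
endfacet
facet normal 0.674 -0.150 -0.723
outer loop
vertex -0.712 -2.448 1.635
vertex -1.224 -2.891 1.25
vertex -1.195 -2.125 1.118
endloop
endfacet
facet normal -0.939 0.343 0.033
outer loop
vertex -4.327 -3.37 0.023
vertex -4.011 -2.338 -1.708
vertex -4.694 -4.312 -0.606
endloop
endfacet
facet normal -0.155 -0.506 0.848
outer loop
vertex -3.409 -4.782 -0.652
vertex -4.327 -3.37 0.023
vertex -4.694 -4.312 -0.606
endloop
endfacet
facet normal -0.938 0.344 0.035
outer loop
vertex -4.694 -4.312 -0.606
vertex -4.011 -2.338 -1.708
vertex -4.379 -3.279 -2.336
endloop
endfacet
facet normal -0.308 -0.791 -0.528
outer loop
vertex -4.379 -3.279 -2.336
vertex -3.409 -4.782 -0.652
vertex -4.694 -4.312 -0.606
endloop
endfacet
facet normal 0.308 0.791 0.528
outer loop
vertex -4.327 -3.37 0.023
vertex -2.726 -2.808 -1.754
vertex -4.011 -2.338 -1.708
endloop
endfacet
facet normal -0.154 -0.506 0.849
outer loop
vertex -3.041 -3.841 -0.024
vertex -4.327 -3.37 0.023
vertex -3.409 -4.782 -0.652
endloop
endfacet
facet normal 0.309 0.791 0.528
outer loop
vertex -3.041 -3.841 -0.024
vertex -2.726 -2.808 -1.754
vertex -4.327 -3.37 0.023
endloop
endfacet
facet normal 0.155 0.506 -0.849
outer loop
vertex -4.011 -2.338 -1.708
vertex -2.726 -2.808 -1.754
vertex -4.379 -3.279 -2.336
endloop
endfacet
facet normal -0.309 -0.791 -0.528
outer loop
vertex -3.093 -3.75 -2.383
vertex -3.409 -4.782 -0.652
vertex -4.379 -3.279 -2.336
endloop
endfacet
facet normal 0.154 0.506 -0.848
outer loop
vertex -4.379 -3.279 -2.336
vertex -2.726 -2.808 -1.754
vertex -3.093 -3.75 -2.383
endloop
endfacet
facet normal 0.938 -0.344 -0.034
outer loop
vertex -3.093 -3.75 -2.383
vertex -3.041 -3.841 -0.024
vertex -3.409 -4.782 -0.652
endloop
endfacet
facet normal 0.939 -0.343 -0.034
outer loop
vertex -2.726 -2.808 -1.754
vertex -3.041 -3.841 -0.024
vertex -3.093 -3.75 -2.383
endloop
endfacet
facet normal -0.268 -0.459 0.847
outer loop
vertex -0.65 0.49 3.014
vertex -1.856 2.122 3.516
vertex -1.422 0.065 2.54
endloop
endfacet
facet normal 0.577 -0.781 -0.240
outer loop
vertex -0.924 0.918 0.964
vertex -0.65 0.49 3.014
vertex -1.422 0.065 2.54
endloop
endfacet
facet normal -0.268 -0.459 0.847
outer loop
vertex -1.422 0.065 2.54
vertex -1.856 2.122 3.516
vertex -2.628 1.697 3.042
endloop
endfacet
facet normal -0.772 -0.425 -0.474
outer loop
vertex -2.628 1.697 3.042
vertex -0.924 0.918 0.964
vertex -1.422 0.065 2.54
endloop
endfacet
facet normal 0.772 0.425 0.474
outer loop
vertex -0.65 0.49 3.014
vertex -1.358 2.975 1.94
vertex -1.856 2.122 3.516
endloop
endfacet
facet normal 0.577 -0.781 -0.240
outer loop
vertex -0.152 1.343 1.438
vertex -0.65 0.49 3.014
vertex -0.924 0.918 0.964
endloop
endfacet
facet normal 0.772 0.425 0.474
outer loop
vertex -0.152 1.343 1.438
vertex -1.358 2.975 1.94
vertex -0.65 0.49 3.014
endloop
endfacet
facet normal -0.577 0.781 0.240
outer loop
vertex -1.856 2.122 3.516
vertex -1.358 2.975 1.94
vertex -2.628 1.697 3.042
endloop
endfacet
facet normal -0.772 -0.425 -0.474
outer loop
vertex -2.13 2.55 1.466
vertex -0.924 0.918 0.964
vertex -2.628 1.697 3.042
endloop
endfacet
facet normal -0.577 0.781 0.240
outer loop
vertex -2.628 1.697 3.042
vertex -1.358 2.975 1.94
vertex -2.13 2.55 1.466
endloop
endfacet
facet normal 0.268 0.459 -0.847
outer loop
vertex -2.13 2.55 1.466
vertex -0.152 1.343 1.438
vertex -0.924 0.918 0.964
endloop
endfacet
facet normal 0.268 0.459 -0.847
outer loop
vertex -1.358 2.975 1.94
vertex -0.152 1.343 1.438
vertex -2.13 2.55 1.466
endloop
endfacet

endsolid


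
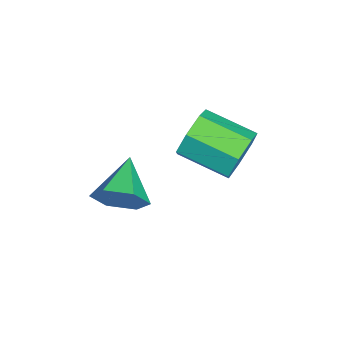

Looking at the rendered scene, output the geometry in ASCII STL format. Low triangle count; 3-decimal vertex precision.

solid 
facet normal 0.314 0.901 -0.298
outer loop
vertex 0.781 -0.427 -2.814
vertex 0.486 -0.069 -2.042
vertex 1.297 -0.413 -2.227
endloop
endfacet
facet normal 0.682 -0.434 -0.589
outer loop
vertex 0.781 -0.427 -2.814
vertex 1.297 -0.413 -2.227
vertex 0.249 -1.95 -2.309
endloop
endfacet
facet normal 0.682 -0.433 -0.590
outer loop
vertex 0.249 -1.95 -2.309
vertex 1.297 -0.413 -2.227
vertex 0.765 -1.936 -1.723
endloop
endfacet
facet normal -0.315 -0.901 0.299
outer loop
vertex 0.249 -1.95 -2.309
vertex 0.765 -1.936 -1.723
vertex -0.046 -1.591 -1.538
endloop
endfacet
facet normal 0.314 0.901 -0.298
outer loop
vertex 1.297 -0.413 -2.227
vertex 0.486 -0.069 -2.042
vertex 1.202 -0.14 -1.502
endloop
endfacet
facet normal 0.941 -0.256 0.220
outer loop
vertex 1.297 -0.413 -2.227
vertex 1.202 -0.14 -1.502
vertex 0.765 -1.936 -1.723
endloop
endfacet
facet normal 0.941 -0.256 0.220
outer loop
vertex 0.765 -1.936 -1.723
vertex 1.202 -0.14 -1.502
vertex 0.67 -1.662 -0.997
endloop
endfacet
facet normal -0.315 -0.901 0.299
outer loop
vertex 0.765 -1.936 -1.723
vertex 0.67 -1.662 -0.997
vertex -0.046 -1.591 -1.538
endloop
endfacet
facet normal 0.315 0.901 -0.299
outer loop
vertex 1.202 -0.14 -1.502
vertex 0.486 -0.069 -2.042
vertex 0.568 0.187 -1.184
endloop
endfacet
facet normal 0.492 0.114 0.863
outer loop
vertex 1.202 -0.14 -1.502
vertex 0.568 0.187 -1.184
vertex 0.67 -1.662 -0.997
endloop
endfacet
facet normal 0.492 0.114 0.863
outer loop
vertex 0.67 -1.662 -0.997
vertex 0.568 0.187 -1.184
vertex 0.036 -1.335 -0.679
endloop
endfacet
facet normal -0.315 -0.901 0.299
outer loop
vertex 0.67 -1.662 -0.997
vertex 0.036 -1.335 -0.679
vertex -0.046 -1.591 -1.538
endloop
endfacet
facet normal 0.316 0.900 -0.299
outer loop
vertex 0.568 0.187 -1.184
vertex 0.486 -0.069 -2.042
vertex -0.127 0.322 -1.512
endloop
endfacet
facet normal -0.327 0.399 0.857
outer loop
vertex 0.568 0.187 -1.184
vertex -0.127 0.322 -1.512
vertex 0.036 -1.335 -0.679
endloop
endfacet
facet normal -0.327 0.398 0.857
outer loop
vertex 0.036 -1.335 -0.679
vertex -0.127 0.322 -1.512
vertex -0.659 -1.201 -1.007
endloop
endfacet
facet normal -0.315 -0.901 0.299
outer loop
vertex 0.036 -1.335 -0.679
vertex -0.659 -1.201 -1.007
vertex -0.046 -1.591 -1.538
endloop
endfacet
facet normal 0.316 0.900 -0.299
outer loop
vertex -0.127 0.322 -1.512
vertex 0.486 -0.069 -2.042
vertex -0.361 0.162 -2.24
endloop
endfacet
facet normal -0.901 0.383 0.205
outer loop
vertex -0.127 0.322 -1.512
vertex -0.361 0.162 -2.24
vertex -0.659 -1.201 -1.007
endloop
endfacet
facet normal -0.901 0.383 0.205
outer loop
vertex -0.659 -1.201 -1.007
vertex -0.361 0.162 -2.24
vertex -0.893 -1.361 -1.735
endloop
endfacet
facet normal -0.314 -0.901 0.299
outer loop
vertex -0.659 -1.201 -1.007
vertex -0.893 -1.361 -1.735
vertex -0.046 -1.591 -1.538
endloop
endfacet
facet normal 0.315 0.901 -0.298
outer loop
vertex -0.361 0.162 -2.24
vertex 0.486 -0.069 -2.042
vertex 0.043 -0.171 -2.819
endloop
endfacet
facet normal -0.796 0.079 -0.601
outer loop
vertex -0.361 0.162 -2.24
vertex 0.043 -0.171 -2.819
vertex -0.893 -1.361 -1.735
endloop
endfacet
facet normal -0.796 0.079 -0.601
outer loop
vertex -0.893 -1.361 -1.735
vertex 0.043 -0.171 -2.819
vertex -0.489 -1.694 -2.314
endloop
endfacet
facet normal -0.314 -0.901 0.299
outer loop
vertex -0.893 -1.361 -1.735
vertex -0.489 -1.694 -2.314
vertex -0.046 -1.591 -1.538
endloop
endfacet
facet normal 0.315 0.901 -0.298
outer loop
vertex 0.043 -0.171 -2.819
vertex 0.486 -0.069 -2.042
vertex 0.781 -0.427 -2.814
endloop
endfacet
facet normal -0.092 -0.284 -0.954
outer loop
vertex 0.043 -0.171 -2.819
vertex 0.781 -0.427 -2.814
vertex -0.489 -1.694 -2.314
endloop
endfacet
facet normal -0.092 -0.284 -0.954
outer loop
vertex -0.489 -1.694 -2.314
vertex 0.781 -0.427 -2.814
vertex 0.249 -1.95 -2.309
endloop
endfacet
facet normal -0.315 -0.901 0.299
outer loop
vertex -0.489 -1.694 -2.314
vertex 0.249 -1.95 -2.309
vertex -0.046 -1.591 -1.538
endloop
endfacet
facet normal 0.898 -0.092 -0.431
outer loop
vertex 3.744 -3.647 -0.729
vertex 3.459 -3.228 -1.411
vertex 3.812 -2.801 -0.767
endloop
endfacet
facet normal -0.009 0.046 0.999
outer loop
vertex 3.744 -3.647 -0.729
vertex 3.812 -2.801 -0.767
vertex 2.121 -3.092 -0.769
endloop
endfacet
facet normal 0.898 -0.092 -0.431
outer loop
vertex 3.812 -2.801 -0.767
vertex 3.459 -3.228 -1.411
vertex 3.527 -2.382 -1.449
endloop
endfacet
facet normal -0.141 0.816 0.560
outer loop
vertex 3.812 -2.801 -0.767
vertex 3.527 -2.382 -1.449
vertex 2.121 -3.092 -0.769
endloop
endfacet
facet normal 0.898 -0.092 -0.431
outer loop
vertex 3.527 -2.382 -1.449
vertex 3.459 -3.228 -1.411
vertex 3.174 -2.809 -2.093
endloop
endfacet
facet normal -0.530 0.811 -0.248
outer loop
vertex 3.527 -2.382 -1.449
vertex 3.174 -2.809 -2.093
vertex 2.121 -3.092 -0.769
endloop
endfacet
facet normal 0.898 -0.091 -0.431
outer loop
vertex 3.174 -2.809 -2.093
vertex 3.459 -3.228 -1.411
vertex 3.106 -3.655 -2.056
endloop
endfacet
facet normal -0.786 0.036 -0.617
outer loop
vertex 3.174 -2.809 -2.093
vertex 3.106 -3.655 -2.056
vertex 2.121 -3.092 -0.769
endloop
endfacet
facet normal 0.898 -0.091 -0.431
outer loop
vertex 3.106 -3.655 -2.056
vertex 3.459 -3.228 -1.411
vertex 3.391 -4.075 -1.373
endloop
endfacet
facet normal -0.654 -0.735 -0.179
outer loop
vertex 3.106 -3.655 -2.056
vertex 3.391 -4.075 -1.373
vertex 2.121 -3.092 -0.769
endloop
endfacet
facet normal 0.898 -0.091 -0.431
outer loop
vertex 3.391 -4.075 -1.373
vertex 3.459 -3.228 -1.411
vertex 3.744 -3.647 -0.729
endloop
endfacet
facet normal -0.265 -0.730 0.630
outer loop
vertex 3.391 -4.075 -1.373
vertex 3.744 -3.647 -0.729
vertex 2.121 -3.092 -0.769
endloop
endfacet

endsolid


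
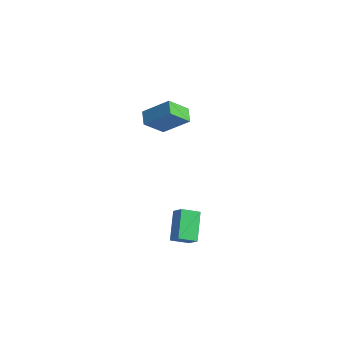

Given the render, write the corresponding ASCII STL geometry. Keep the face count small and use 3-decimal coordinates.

solid 
facet normal -0.732 0.115 -0.671
outer loop
vertex 3.383 -3.22 -3.266
vertex 2.51 -2.12 -2.125
vertex 3.902 -2.372 -3.687
endloop
endfacet
facet normal 0.483 -0.608 -0.630
outer loop
vertex 4.59 -2.48 -3.055
vertex 3.383 -3.22 -3.266
vertex 3.902 -2.372 -3.687
endloop
endfacet
facet normal -0.732 0.115 -0.671
outer loop
vertex 3.902 -2.372 -3.687
vertex 2.51 -2.12 -2.125
vertex 3.029 -1.271 -2.546
endloop
endfacet
facet normal 0.481 0.785 -0.390
outer loop
vertex 3.029 -1.271 -2.546
vertex 4.59 -2.48 -3.055
vertex 3.902 -2.372 -3.687
endloop
endfacet
facet normal -0.481 -0.786 0.389
outer loop
vertex 3.383 -3.22 -3.266
vertex 3.198 -2.228 -1.493
vertex 2.51 -2.12 -2.125
endloop
endfacet
facet normal 0.483 -0.608 -0.630
outer loop
vertex 4.071 -3.329 -2.634
vertex 3.383 -3.22 -3.266
vertex 4.59 -2.48 -3.055
endloop
endfacet
facet normal -0.482 -0.785 0.389
outer loop
vertex 4.071 -3.329 -2.634
vertex 3.198 -2.228 -1.493
vertex 3.383 -3.22 -3.266
endloop
endfacet
facet normal -0.483 0.608 0.630
outer loop
vertex 2.51 -2.12 -2.125
vertex 3.198 -2.228 -1.493
vertex 3.029 -1.271 -2.546
endloop
endfacet
facet normal 0.482 0.785 -0.389
outer loop
vertex 3.717 -1.38 -1.914
vertex 4.59 -2.48 -3.055
vertex 3.029 -1.271 -2.546
endloop
endfacet
facet normal -0.483 0.608 0.630
outer loop
vertex 3.029 -1.271 -2.546
vertex 3.198 -2.228 -1.493
vertex 3.717 -1.38 -1.914
endloop
endfacet
facet normal 0.732 -0.115 0.671
outer loop
vertex 3.717 -1.38 -1.914
vertex 4.071 -3.329 -2.634
vertex 4.59 -2.48 -3.055
endloop
endfacet
facet normal 0.732 -0.115 0.671
outer loop
vertex 3.198 -2.228 -1.493
vertex 4.071 -3.329 -2.634
vertex 3.717 -1.38 -1.914
endloop
endfacet
facet normal -0.680 -0.395 -0.617
outer loop
vertex -4.184 2.189 -0.212
vertex -3.867 3.354 -1.307
vertex -3.506 1.635 -0.605
endloop
endfacet
facet normal -0.194 -0.715 0.672
outer loop
vertex -2.213 2.386 0.567
vertex -4.184 2.189 -0.212
vertex -3.506 1.635 -0.605
endloop
endfacet
facet normal -0.680 -0.395 -0.617
outer loop
vertex -3.506 1.635 -0.605
vertex -3.867 3.354 -1.307
vertex -3.189 2.8 -1.7
endloop
endfacet
facet normal 0.706 -0.577 -0.410
outer loop
vertex -3.189 2.8 -1.7
vertex -2.213 2.386 0.567
vertex -3.506 1.635 -0.605
endloop
endfacet
facet normal -0.706 0.577 0.410
outer loop
vertex -4.184 2.189 -0.212
vertex -2.574 4.105 -0.135
vertex -3.867 3.354 -1.307
endloop
endfacet
facet normal -0.194 -0.715 0.672
outer loop
vertex -2.891 2.94 0.96
vertex -4.184 2.189 -0.212
vertex -2.213 2.386 0.567
endloop
endfacet
facet normal -0.706 0.577 0.410
outer loop
vertex -2.891 2.94 0.96
vertex -2.574 4.105 -0.135
vertex -4.184 2.189 -0.212
endloop
endfacet
facet normal 0.194 0.715 -0.672
outer loop
vertex -3.867 3.354 -1.307
vertex -2.574 4.105 -0.135
vertex -3.189 2.8 -1.7
endloop
endfacet
facet normal 0.706 -0.577 -0.410
outer loop
vertex -1.896 3.551 -0.528
vertex -2.213 2.386 0.567
vertex -3.189 2.8 -1.7
endloop
endfacet
facet normal 0.194 0.715 -0.672
outer loop
vertex -3.189 2.8 -1.7
vertex -2.574 4.105 -0.135
vertex -1.896 3.551 -0.528
endloop
endfacet
facet normal 0.680 0.395 0.617
outer loop
vertex -1.896 3.551 -0.528
vertex -2.891 2.94 0.96
vertex -2.213 2.386 0.567
endloop
endfacet
facet normal 0.680 0.395 0.617
outer loop
vertex -2.574 4.105 -0.135
vertex -2.891 2.94 0.96
vertex -1.896 3.551 -0.528
endloop
endfacet

endsolid


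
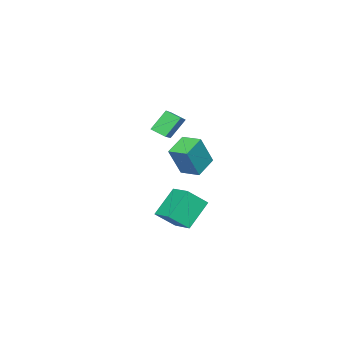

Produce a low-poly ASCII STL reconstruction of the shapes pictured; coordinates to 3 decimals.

solid 
facet normal -0.908 -0.095 0.407
outer loop
vertex 0.087 -3.933 2.009
vertex 0.032 -2.833 2.142
vertex -0.66 -3.773 0.379
endloop
endfacet
facet normal 0.050 -0.992 -0.120
outer loop
vertex 0.548 -3.647 -0.162
vertex 0.087 -3.933 2.009
vertex -0.66 -3.773 0.379
endloop
endfacet
facet normal -0.908 -0.095 0.407
outer loop
vertex -0.66 -3.773 0.379
vertex 0.032 -2.833 2.142
vertex -0.715 -2.673 0.512
endloop
endfacet
facet normal -0.415 0.089 -0.906
outer loop
vertex -0.715 -2.673 0.512
vertex 0.548 -3.647 -0.162
vertex -0.66 -3.773 0.379
endloop
endfacet
facet normal 0.415 -0.089 0.906
outer loop
vertex 0.087 -3.933 2.009
vertex 1.24 -2.707 1.601
vertex 0.032 -2.833 2.142
endloop
endfacet
facet normal 0.050 -0.992 -0.120
outer loop
vertex 1.295 -3.807 1.468
vertex 0.087 -3.933 2.009
vertex 0.548 -3.647 -0.162
endloop
endfacet
facet normal 0.415 -0.089 0.906
outer loop
vertex 1.295 -3.807 1.468
vertex 1.24 -2.707 1.601
vertex 0.087 -3.933 2.009
endloop
endfacet
facet normal -0.050 0.992 0.120
outer loop
vertex 0.032 -2.833 2.142
vertex 1.24 -2.707 1.601
vertex -0.715 -2.673 0.512
endloop
endfacet
facet normal -0.415 0.089 -0.906
outer loop
vertex 0.493 -2.547 -0.029
vertex 0.548 -3.647 -0.162
vertex -0.715 -2.673 0.512
endloop
endfacet
facet normal -0.050 0.992 0.120
outer loop
vertex -0.715 -2.673 0.512
vertex 1.24 -2.707 1.601
vertex 0.493 -2.547 -0.029
endloop
endfacet
facet normal 0.908 0.095 -0.407
outer loop
vertex 0.493 -2.547 -0.029
vertex 1.295 -3.807 1.468
vertex 0.548 -3.647 -0.162
endloop
endfacet
facet normal 0.908 0.095 -0.407
outer loop
vertex 1.24 -2.707 1.601
vertex 1.295 -3.807 1.468
vertex 0.493 -2.547 -0.029
endloop
endfacet
facet normal -0.617 0.423 -0.664
outer loop
vertex -0.476 -3.678 -2.451
vertex -0.026 -2.402 -2.056
vertex 0.848 -3.75 -3.727
endloop
endfacet
facet normal -0.319 -0.905 -0.280
outer loop
vertex 1.706 -4.338 -2.804
vertex -0.476 -3.678 -2.451
vertex 0.848 -3.75 -3.727
endloop
endfacet
facet normal -0.617 0.423 -0.664
outer loop
vertex 0.848 -3.75 -3.727
vertex -0.026 -2.402 -2.056
vertex 1.298 -2.474 -3.332
endloop
endfacet
facet normal 0.719 -0.039 -0.694
outer loop
vertex 1.298 -2.474 -3.332
vertex 1.706 -4.338 -2.804
vertex 0.848 -3.75 -3.727
endloop
endfacet
facet normal -0.719 0.039 0.694
outer loop
vertex -0.476 -3.678 -2.451
vertex 0.832 -2.99 -1.133
vertex -0.026 -2.402 -2.056
endloop
endfacet
facet normal -0.319 -0.905 -0.280
outer loop
vertex 0.382 -4.266 -1.528
vertex -0.476 -3.678 -2.451
vertex 1.706 -4.338 -2.804
endloop
endfacet
facet normal -0.719 0.039 0.694
outer loop
vertex 0.382 -4.266 -1.528
vertex 0.832 -2.99 -1.133
vertex -0.476 -3.678 -2.451
endloop
endfacet
facet normal 0.319 0.905 0.280
outer loop
vertex -0.026 -2.402 -2.056
vertex 0.832 -2.99 -1.133
vertex 1.298 -2.474 -3.332
endloop
endfacet
facet normal 0.719 -0.039 -0.694
outer loop
vertex 2.156 -3.062 -2.409
vertex 1.706 -4.338 -2.804
vertex 1.298 -2.474 -3.332
endloop
endfacet
facet normal 0.319 0.905 0.280
outer loop
vertex 1.298 -2.474 -3.332
vertex 0.832 -2.99 -1.133
vertex 2.156 -3.062 -2.409
endloop
endfacet
facet normal 0.617 -0.423 0.664
outer loop
vertex 2.156 -3.062 -2.409
vertex 0.382 -4.266 -1.528
vertex 1.706 -4.338 -2.804
endloop
endfacet
facet normal 0.617 -0.423 0.664
outer loop
vertex 0.832 -2.99 -1.133
vertex 0.382 -4.266 -1.528
vertex 2.156 -3.062 -2.409
endloop
endfacet
facet normal -0.584 0.216 0.783
outer loop
vertex 0.041 -4.687 3.44
vertex 1.641 -3.652 4.347
vertex -0.203 -3.978 3.062
endloop
endfacet
facet normal -0.758 -0.490 -0.430
outer loop
vertex 0.579 -4.268 2.013
vertex 0.041 -4.687 3.44
vertex -0.203 -3.978 3.062
endloop
endfacet
facet normal -0.584 0.216 0.783
outer loop
vertex -0.203 -3.978 3.062
vertex 1.641 -3.652 4.347
vertex 1.397 -2.943 3.969
endloop
endfacet
facet normal -0.291 0.844 -0.450
outer loop
vertex 1.397 -2.943 3.969
vertex 0.579 -4.268 2.013
vertex -0.203 -3.978 3.062
endloop
endfacet
facet normal 0.291 -0.844 0.450
outer loop
vertex 0.041 -4.687 3.44
vertex 2.423 -3.942 3.298
vertex 1.641 -3.652 4.347
endloop
endfacet
facet normal -0.758 -0.490 -0.430
outer loop
vertex 0.823 -4.977 2.391
vertex 0.041 -4.687 3.44
vertex 0.579 -4.268 2.013
endloop
endfacet
facet normal 0.291 -0.844 0.450
outer loop
vertex 0.823 -4.977 2.391
vertex 2.423 -3.942 3.298
vertex 0.041 -4.687 3.44
endloop
endfacet
facet normal 0.758 0.490 0.430
outer loop
vertex 1.641 -3.652 4.347
vertex 2.423 -3.942 3.298
vertex 1.397 -2.943 3.969
endloop
endfacet
facet normal -0.291 0.844 -0.450
outer loop
vertex 2.179 -3.233 2.92
vertex 0.579 -4.268 2.013
vertex 1.397 -2.943 3.969
endloop
endfacet
facet normal 0.758 0.490 0.430
outer loop
vertex 1.397 -2.943 3.969
vertex 2.423 -3.942 3.298
vertex 2.179 -3.233 2.92
endloop
endfacet
facet normal 0.584 -0.216 -0.783
outer loop
vertex 2.179 -3.233 2.92
vertex 0.823 -4.977 2.391
vertex 0.579 -4.268 2.013
endloop
endfacet
facet normal 0.584 -0.216 -0.783
outer loop
vertex 2.423 -3.942 3.298
vertex 0.823 -4.977 2.391
vertex 2.179 -3.233 2.92
endloop
endfacet

endsolid


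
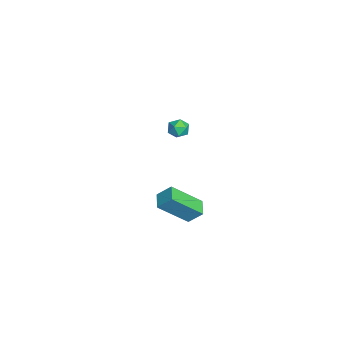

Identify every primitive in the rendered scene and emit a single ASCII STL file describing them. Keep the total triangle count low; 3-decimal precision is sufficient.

solid 
facet normal -0.676 0.450 0.584
outer loop
vertex -3.694 -1.088 -1.889
vertex -4.054 -1.644 -1.877
vertex -3.588 -1.541 -1.417
endloop
endfacet
facet normal -0.025 0.719 0.695
outer loop
vertex -3.694 -1.088 -1.889
vertex -3.588 -1.541 -1.417
vertex -3.075 -1.241 -1.709
endloop
endfacet
facet normal 0.219 0.973 0.074
outer loop
vertex -3.694 -1.088 -1.889
vertex -3.075 -1.241 -1.709
vertex -3.223 -1.159 -2.35
endloop
endfacet
facet normal -0.282 0.862 -0.421
outer loop
vertex -3.694 -1.088 -1.889
vertex -3.223 -1.159 -2.35
vertex -3.828 -1.408 -2.454
endloop
endfacet
facet normal -0.836 0.539 -0.107
outer loop
vertex -3.694 -1.088 -1.889
vertex -3.828 -1.408 -2.454
vertex -4.054 -1.644 -1.877
endloop
endfacet
facet normal 0.403 0.184 0.897
outer loop
vertex -3.075 -1.241 -1.709
vertex -3.588 -1.541 -1.417
vertex -3.052 -1.892 -1.586
endloop
endfacet
facet normal -0.651 -0.251 0.716
outer loop
vertex -3.588 -1.541 -1.417
vertex -4.054 -1.644 -1.877
vertex -3.657 -2.141 -1.69
endloop
endfacet
facet normal -0.910 -0.108 -0.401
outer loop
vertex -4.054 -1.644 -1.877
vertex -3.828 -1.408 -2.454
vertex -3.805 -2.059 -2.331
endloop
endfacet
facet normal -0.015 0.415 -0.909
outer loop
vertex -3.828 -1.408 -2.454
vertex -3.223 -1.159 -2.35
vertex -3.292 -1.759 -2.623
endloop
endfacet
facet normal 0.796 0.595 -0.108
outer loop
vertex -3.223 -1.159 -2.35
vertex -3.075 -1.241 -1.709
vertex -2.826 -1.656 -2.163
endloop
endfacet
facet normal 0.282 -0.862 0.421
outer loop
vertex -3.186 -2.212 -2.151
vertex -3.052 -1.892 -1.586
vertex -3.657 -2.141 -1.69
endloop
endfacet
facet normal -0.219 -0.973 -0.074
outer loop
vertex -3.186 -2.212 -2.151
vertex -3.657 -2.141 -1.69
vertex -3.805 -2.059 -2.331
endloop
endfacet
facet normal 0.025 -0.719 -0.695
outer loop
vertex -3.186 -2.212 -2.151
vertex -3.805 -2.059 -2.331
vertex -3.292 -1.759 -2.623
endloop
endfacet
facet normal 0.676 -0.450 -0.584
outer loop
vertex -3.186 -2.212 -2.151
vertex -3.292 -1.759 -2.623
vertex -2.826 -1.656 -2.163
endloop
endfacet
facet normal 0.836 -0.539 0.107
outer loop
vertex -3.186 -2.212 -2.151
vertex -2.826 -1.656 -2.163
vertex -3.052 -1.892 -1.586
endloop
endfacet
facet normal 0.015 -0.415 0.909
outer loop
vertex -3.657 -2.141 -1.69
vertex -3.052 -1.892 -1.586
vertex -3.588 -1.541 -1.417
endloop
endfacet
facet normal -0.796 -0.595 0.108
outer loop
vertex -3.805 -2.059 -2.331
vertex -3.657 -2.141 -1.69
vertex -4.054 -1.644 -1.877
endloop
endfacet
facet normal -0.403 -0.184 -0.897
outer loop
vertex -3.292 -1.759 -2.623
vertex -3.805 -2.059 -2.331
vertex -3.828 -1.408 -2.454
endloop
endfacet
facet normal 0.651 0.251 -0.716
outer loop
vertex -2.826 -1.656 -2.163
vertex -3.292 -1.759 -2.623
vertex -3.223 -1.159 -2.35
endloop
endfacet
facet normal 0.910 0.108 0.401
outer loop
vertex -3.052 -1.892 -1.586
vertex -2.826 -1.656 -2.163
vertex -3.075 -1.241 -1.709
endloop
endfacet
facet normal -0.975 0.023 0.222
outer loop
vertex 3.34 -3.073 -1.785
vertex 3.522 -2.366 -1.058
vertex 3.052 -1.532 -3.212
endloop
endfacet
facet normal -0.176 -0.686 -0.706
outer loop
vertex 3.978 -1.554 -3.422
vertex 3.34 -3.073 -1.785
vertex 3.052 -1.532 -3.212
endloop
endfacet
facet normal -0.975 0.022 0.221
outer loop
vertex 3.052 -1.532 -3.212
vertex 3.522 -2.366 -1.058
vertex 3.233 -0.825 -2.485
endloop
endfacet
facet normal -0.135 0.727 -0.673
outer loop
vertex 3.233 -0.825 -2.485
vertex 3.978 -1.554 -3.422
vertex 3.052 -1.532 -3.212
endloop
endfacet
facet normal 0.135 -0.727 0.673
outer loop
vertex 3.34 -3.073 -1.785
vertex 4.448 -2.388 -1.268
vertex 3.522 -2.366 -1.058
endloop
endfacet
facet normal -0.176 -0.686 -0.706
outer loop
vertex 4.267 -3.095 -1.995
vertex 3.34 -3.073 -1.785
vertex 3.978 -1.554 -3.422
endloop
endfacet
facet normal 0.135 -0.727 0.673
outer loop
vertex 4.267 -3.095 -1.995
vertex 4.448 -2.388 -1.268
vertex 3.34 -3.073 -1.785
endloop
endfacet
facet normal 0.176 0.686 0.706
outer loop
vertex 3.522 -2.366 -1.058
vertex 4.448 -2.388 -1.268
vertex 3.233 -0.825 -2.485
endloop
endfacet
facet normal -0.135 0.727 -0.673
outer loop
vertex 4.16 -0.847 -2.695
vertex 3.978 -1.554 -3.422
vertex 3.233 -0.825 -2.485
endloop
endfacet
facet normal 0.176 0.686 0.706
outer loop
vertex 3.233 -0.825 -2.485
vertex 4.448 -2.388 -1.268
vertex 4.16 -0.847 -2.695
endloop
endfacet
facet normal 0.975 -0.023 -0.222
outer loop
vertex 4.16 -0.847 -2.695
vertex 4.267 -3.095 -1.995
vertex 3.978 -1.554 -3.422
endloop
endfacet
facet normal 0.975 -0.022 -0.221
outer loop
vertex 4.448 -2.388 -1.268
vertex 4.267 -3.095 -1.995
vertex 4.16 -0.847 -2.695
endloop
endfacet

endsolid


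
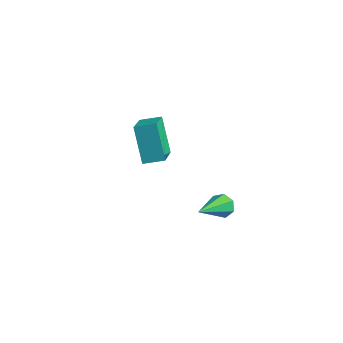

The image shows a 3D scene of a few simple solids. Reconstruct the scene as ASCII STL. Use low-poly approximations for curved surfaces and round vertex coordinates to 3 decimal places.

solid 
facet normal -0.490 0.240 0.838
outer loop
vertex -3.957 0.973 -1.068
vertex -3.23 1.667 -0.841
vertex -5.067 2.49 -2.152
endloop
endfacet
facet normal -0.705 -0.674 -0.221
outer loop
vertex -4.09 2.013 -3.819
vertex -3.957 0.973 -1.068
vertex -5.067 2.49 -2.152
endloop
endfacet
facet normal -0.490 0.240 0.838
outer loop
vertex -5.067 2.49 -2.152
vertex -3.23 1.667 -0.841
vertex -4.34 3.184 -1.925
endloop
endfacet
facet normal -0.511 0.699 -0.500
outer loop
vertex -4.34 3.184 -1.925
vertex -4.09 2.013 -3.819
vertex -5.067 2.49 -2.152
endloop
endfacet
facet normal 0.511 -0.699 0.500
outer loop
vertex -3.957 0.973 -1.068
vertex -2.253 1.19 -2.508
vertex -3.23 1.667 -0.841
endloop
endfacet
facet normal -0.705 -0.674 -0.221
outer loop
vertex -2.98 0.496 -2.735
vertex -3.957 0.973 -1.068
vertex -4.09 2.013 -3.819
endloop
endfacet
facet normal 0.511 -0.699 0.500
outer loop
vertex -2.98 0.496 -2.735
vertex -2.253 1.19 -2.508
vertex -3.957 0.973 -1.068
endloop
endfacet
facet normal 0.705 0.674 0.221
outer loop
vertex -3.23 1.667 -0.841
vertex -2.253 1.19 -2.508
vertex -4.34 3.184 -1.925
endloop
endfacet
facet normal -0.511 0.699 -0.500
outer loop
vertex -3.363 2.707 -3.592
vertex -4.09 2.013 -3.819
vertex -4.34 3.184 -1.925
endloop
endfacet
facet normal 0.705 0.674 0.221
outer loop
vertex -4.34 3.184 -1.925
vertex -2.253 1.19 -2.508
vertex -3.363 2.707 -3.592
endloop
endfacet
facet normal 0.490 -0.240 -0.838
outer loop
vertex -3.363 2.707 -3.592
vertex -2.98 0.496 -2.735
vertex -4.09 2.013 -3.819
endloop
endfacet
facet normal 0.490 -0.240 -0.838
outer loop
vertex -2.253 1.19 -2.508
vertex -2.98 0.496 -2.735
vertex -3.363 2.707 -3.592
endloop
endfacet
facet normal -0.131 0.870 -0.475
outer loop
vertex 1.99 0.872 -2.461
vertex 1.604 0.596 -2.86
vertex 1.47 0.871 -2.32
endloop
endfacet
facet normal 0.253 0.249 0.935
outer loop
vertex 1.99 0.872 -2.461
vertex 1.47 0.871 -2.32
vertex 1.876 -1.196 -1.88
endloop
endfacet
facet normal -0.132 0.870 -0.476
outer loop
vertex 1.47 0.871 -2.32
vertex 1.604 0.596 -2.86
vertex 1.051 0.662 -2.586
endloop
endfacet
facet normal -0.558 0.066 0.827
outer loop
vertex 1.47 0.871 -2.32
vertex 1.051 0.662 -2.586
vertex 1.876 -1.196 -1.88
endloop
endfacet
facet normal -0.133 0.869 -0.477
outer loop
vertex 1.051 0.662 -2.586
vertex 1.604 0.596 -2.86
vertex 1.048 0.403 -3.057
endloop
endfacet
facet normal -0.922 -0.337 0.191
outer loop
vertex 1.051 0.662 -2.586
vertex 1.048 0.403 -3.057
vertex 1.876 -1.196 -1.88
endloop
endfacet
facet normal -0.133 0.870 -0.476
outer loop
vertex 1.048 0.403 -3.057
vertex 1.604 0.596 -2.86
vertex 1.463 0.29 -3.38
endloop
endfacet
facet normal -0.566 -0.658 -0.496
outer loop
vertex 1.048 0.403 -3.057
vertex 1.463 0.29 -3.38
vertex 1.876 -1.196 -1.88
endloop
endfacet
facet normal -0.133 0.870 -0.476
outer loop
vertex 1.463 0.29 -3.38
vertex 1.604 0.596 -2.86
vertex 1.984 0.407 -3.312
endloop
endfacet
facet normal 0.241 -0.656 -0.716
outer loop
vertex 1.463 0.29 -3.38
vertex 1.984 0.407 -3.312
vertex 1.876 -1.196 -1.88
endloop
endfacet
facet normal -0.132 0.870 -0.475
outer loop
vertex 1.984 0.407 -3.312
vertex 1.604 0.596 -2.86
vertex 2.218 0.666 -2.903
endloop
endfacet
facet normal 0.894 -0.330 -0.302
outer loop
vertex 1.984 0.407 -3.312
vertex 2.218 0.666 -2.903
vertex 1.876 -1.196 -1.88
endloop
endfacet
facet normal -0.132 0.870 -0.474
outer loop
vertex 2.218 0.666 -2.903
vertex 1.604 0.596 -2.86
vertex 1.99 0.872 -2.461
endloop
endfacet
facet normal 0.900 0.071 0.431
outer loop
vertex 2.218 0.666 -2.903
vertex 1.99 0.872 -2.461
vertex 1.876 -1.196 -1.88
endloop
endfacet

endsolid


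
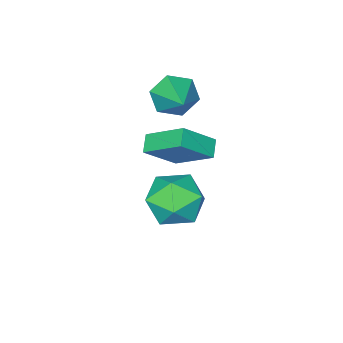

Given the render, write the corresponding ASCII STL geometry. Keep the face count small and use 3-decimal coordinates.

solid 
facet normal -0.718 0.237 -0.655
outer loop
vertex -1.32 -2.03 -4.164
vertex -1.824 -0.503 -3.06
vertex -0.784 -1.553 -4.579
endloop
endfacet
facet normal 0.258 -0.783 -0.566
outer loop
vertex 0.444 -1.957 -3.46
vertex -1.32 -2.03 -4.164
vertex -0.784 -1.553 -4.579
endloop
endfacet
facet normal -0.718 0.237 -0.655
outer loop
vertex -0.784 -1.553 -4.579
vertex -1.824 -0.503 -3.06
vertex -1.287 -0.026 -3.476
endloop
endfacet
facet normal 0.646 0.575 -0.502
outer loop
vertex -1.287 -0.026 -3.476
vertex 0.444 -1.957 -3.46
vertex -0.784 -1.553 -4.579
endloop
endfacet
facet normal -0.646 -0.576 0.501
outer loop
vertex -1.32 -2.03 -4.164
vertex -0.596 -0.907 -1.941
vertex -1.824 -0.503 -3.06
endloop
endfacet
facet normal 0.258 -0.783 -0.565
outer loop
vertex -0.093 -2.434 -3.044
vertex -1.32 -2.03 -4.164
vertex 0.444 -1.957 -3.46
endloop
endfacet
facet normal -0.647 -0.575 0.501
outer loop
vertex -0.093 -2.434 -3.044
vertex -0.596 -0.907 -1.941
vertex -1.32 -2.03 -4.164
endloop
endfacet
facet normal -0.258 0.783 0.566
outer loop
vertex -1.824 -0.503 -3.06
vertex -0.596 -0.907 -1.941
vertex -1.287 -0.026 -3.476
endloop
endfacet
facet normal 0.647 0.575 -0.501
outer loop
vertex -0.06 -0.43 -2.356
vertex 0.444 -1.957 -3.46
vertex -1.287 -0.026 -3.476
endloop
endfacet
facet normal -0.259 0.783 0.566
outer loop
vertex -1.287 -0.026 -3.476
vertex -0.596 -0.907 -1.941
vertex -0.06 -0.43 -2.356
endloop
endfacet
facet normal 0.718 -0.237 0.655
outer loop
vertex -0.06 -0.43 -2.356
vertex -0.093 -2.434 -3.044
vertex 0.444 -1.957 -3.46
endloop
endfacet
facet normal 0.718 -0.237 0.655
outer loop
vertex -0.596 -0.907 -1.941
vertex -0.093 -2.434 -3.044
vertex -0.06 -0.43 -2.356
endloop
endfacet
facet normal 0.114 0.987 0.116
outer loop
vertex 2.618 3.339 -2.294
vertex 2.225 3.253 -1.177
vertex 3.385 3.146 -1.408
endloop
endfacet
facet normal 0.589 0.728 -0.351
outer loop
vertex 2.618 3.339 -2.294
vertex 3.385 3.146 -1.408
vertex 3.502 2.557 -2.433
endloop
endfacet
facet normal 0.229 0.415 -0.881
outer loop
vertex 2.618 3.339 -2.294
vertex 3.502 2.557 -2.433
vertex 2.414 2.301 -2.836
endloop
endfacet
facet normal -0.469 0.479 -0.742
outer loop
vertex 2.618 3.339 -2.294
vertex 2.414 2.301 -2.836
vertex 1.625 2.731 -2.059
endloop
endfacet
facet normal -0.540 0.833 -0.126
outer loop
vertex 2.618 3.339 -2.294
vertex 1.625 2.731 -2.059
vertex 2.225 3.253 -1.177
endloop
endfacet
facet normal 0.974 0.227 -0.019
outer loop
vertex 3.502 2.557 -2.433
vertex 3.385 3.146 -1.408
vertex 3.655 1.989 -1.401
endloop
endfacet
facet normal 0.206 0.646 0.735
outer loop
vertex 3.385 3.146 -1.408
vertex 2.225 3.253 -1.177
vertex 2.866 2.419 -0.624
endloop
endfacet
facet normal -0.851 0.396 0.344
outer loop
vertex 2.225 3.253 -1.177
vertex 1.625 2.731 -2.059
vertex 1.778 2.163 -1.027
endloop
endfacet
facet normal -0.738 -0.176 -0.652
outer loop
vertex 1.625 2.731 -2.059
vertex 2.414 2.301 -2.836
vertex 1.895 1.574 -2.052
endloop
endfacet
facet normal 0.391 -0.281 -0.877
outer loop
vertex 2.414 2.301 -2.836
vertex 3.502 2.557 -2.433
vertex 3.055 1.467 -2.283
endloop
endfacet
facet normal 0.469 -0.479 0.742
outer loop
vertex 2.662 1.381 -1.166
vertex 3.655 1.989 -1.401
vertex 2.866 2.419 -0.624
endloop
endfacet
facet normal -0.229 -0.415 0.881
outer loop
vertex 2.662 1.381 -1.166
vertex 2.866 2.419 -0.624
vertex 1.778 2.163 -1.027
endloop
endfacet
facet normal -0.589 -0.728 0.351
outer loop
vertex 2.662 1.381 -1.166
vertex 1.778 2.163 -1.027
vertex 1.895 1.574 -2.052
endloop
endfacet
facet normal -0.114 -0.987 -0.116
outer loop
vertex 2.662 1.381 -1.166
vertex 1.895 1.574 -2.052
vertex 3.055 1.467 -2.283
endloop
endfacet
facet normal 0.540 -0.833 0.126
outer loop
vertex 2.662 1.381 -1.166
vertex 3.055 1.467 -2.283
vertex 3.655 1.989 -1.401
endloop
endfacet
facet normal 0.738 0.176 0.652
outer loop
vertex 2.866 2.419 -0.624
vertex 3.655 1.989 -1.401
vertex 3.385 3.146 -1.408
endloop
endfacet
facet normal -0.391 0.281 0.877
outer loop
vertex 1.778 2.163 -1.027
vertex 2.866 2.419 -0.624
vertex 2.225 3.253 -1.177
endloop
endfacet
facet normal -0.974 -0.227 0.019
outer loop
vertex 1.895 1.574 -2.052
vertex 1.778 2.163 -1.027
vertex 1.625 2.731 -2.059
endloop
endfacet
facet normal -0.206 -0.646 -0.735
outer loop
vertex 3.055 1.467 -2.283
vertex 1.895 1.574 -2.052
vertex 2.414 2.301 -2.836
endloop
endfacet
facet normal 0.851 -0.396 -0.344
outer loop
vertex 3.655 1.989 -1.401
vertex 3.055 1.467 -2.283
vertex 3.502 2.557 -2.433
endloop
endfacet
facet normal -0.442 -0.776 -0.450
outer loop
vertex -0.384 -2.13 -1.679
vertex -1.147 -2.028 -1.106
vertex -1.111 -1.562 -1.944
endloop
endfacet
facet normal 0.622 0.525 -0.581
outer loop
vertex -0.384 -2.13 -1.679
vertex -1.111 -1.562 -1.944
vertex -0.353 -0.632 -0.294
endloop
endfacet
facet normal -0.441 -0.776 -0.450
outer loop
vertex -1.111 -1.562 -1.944
vertex -1.147 -2.028 -1.106
vertex -1.875 -1.46 -1.371
endloop
endfacet
facet normal -0.191 0.890 -0.414
outer loop
vertex -1.111 -1.562 -1.944
vertex -1.875 -1.46 -1.371
vertex -0.353 -0.632 -0.294
endloop
endfacet
facet normal -0.441 -0.776 -0.451
outer loop
vertex -1.875 -1.46 -1.371
vertex -1.147 -2.028 -1.106
vertex -1.911 -1.927 -0.532
endloop
endfacet
facet normal -0.629 0.691 0.357
outer loop
vertex -1.875 -1.46 -1.371
vertex -1.911 -1.927 -0.532
vertex -0.353 -0.632 -0.294
endloop
endfacet
facet normal -0.441 -0.776 -0.451
outer loop
vertex -1.911 -1.927 -0.532
vertex -1.147 -2.028 -1.106
vertex -1.183 -2.495 -0.267
endloop
endfacet
facet normal -0.251 0.126 0.960
outer loop
vertex -1.911 -1.927 -0.532
vertex -1.183 -2.495 -0.267
vertex -0.353 -0.632 -0.294
endloop
endfacet
facet normal -0.442 -0.776 -0.451
outer loop
vertex -1.183 -2.495 -0.267
vertex -1.147 -2.028 -1.106
vertex -0.42 -2.596 -0.841
endloop
endfacet
facet normal 0.563 -0.239 0.791
outer loop
vertex -1.183 -2.495 -0.267
vertex -0.42 -2.596 -0.841
vertex -0.353 -0.632 -0.294
endloop
endfacet
facet normal -0.442 -0.776 -0.450
outer loop
vertex -0.42 -2.596 -0.841
vertex -1.147 -2.028 -1.106
vertex -0.384 -2.13 -1.679
endloop
endfacet
facet normal 0.999 -0.040 0.021
outer loop
vertex -0.42 -2.596 -0.841
vertex -0.384 -2.13 -1.679
vertex -0.353 -0.632 -0.294
endloop
endfacet

endsolid
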